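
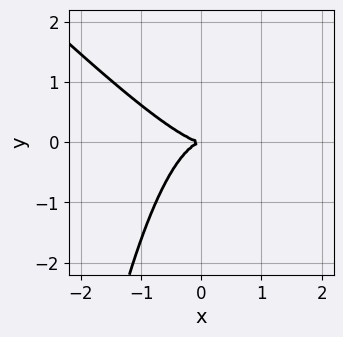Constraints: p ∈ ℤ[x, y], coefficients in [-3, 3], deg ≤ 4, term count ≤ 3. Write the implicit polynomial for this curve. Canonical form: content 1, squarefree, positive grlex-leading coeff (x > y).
1. The degree is 3 — the shape is more complex than any degree-2 curve.
2. Reading off the gridlines: it crosses the y-axis at the gridline y = 0; one x-axis crossing is at x = 0.
3. Solving for integer coefficients yields p as stated.

x^3 + x^2*y + y^2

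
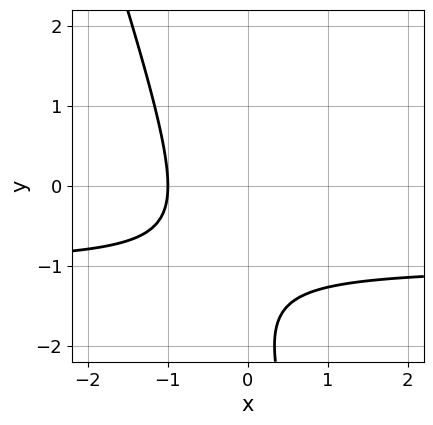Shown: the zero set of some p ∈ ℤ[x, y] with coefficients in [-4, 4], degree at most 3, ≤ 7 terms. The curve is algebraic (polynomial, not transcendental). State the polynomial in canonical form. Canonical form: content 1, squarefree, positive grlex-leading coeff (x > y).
3*x*y + y^2 + 3*x + 3*y + 3

First, degree: the shape is more complex than any degree-1 curve, so deg p = 2.
Next, from the axis intercepts and sections: the curve avoids every integer y-axis point in the box; one x-axis crossing is at x = -1.
Finally, fitting integer coefficients to these (and the overall shape) gives p.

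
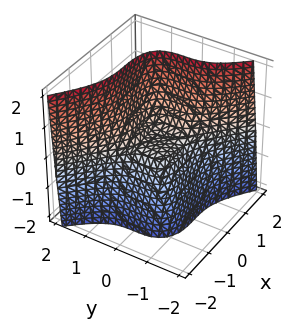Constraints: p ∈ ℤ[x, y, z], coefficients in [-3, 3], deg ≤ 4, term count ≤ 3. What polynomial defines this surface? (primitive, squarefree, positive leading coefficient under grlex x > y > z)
1. The degree is 3 — the shape is more complex than any degree-2 surface.
2. Checking where it meets the axes: one z-axis crossing is at z = 0; it meets the x-axis at x = 0 (among the integer gridlines); one y-axis crossing is at y = 0.
3. Together with the visible shape, these determine p as stated.

2*x^3 + 3*y^3 - 2*z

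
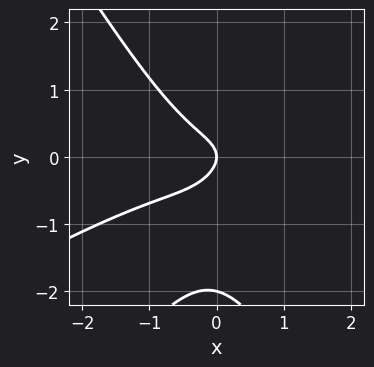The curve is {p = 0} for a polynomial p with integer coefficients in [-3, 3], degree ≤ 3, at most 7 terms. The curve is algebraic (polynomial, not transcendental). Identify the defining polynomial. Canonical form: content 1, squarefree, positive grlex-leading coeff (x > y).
(a) deg p = 3.
(b) From the visible intercepts: among the integer gridlines, it crosses the y-axis at y ∈ {-2, 0}; it crosses the x-axis at the gridline x = 0.
(c) Together with the visible shape, these determine p as stated.

x^3 - 2*x^2*y + y^3 + 2*y^2 + x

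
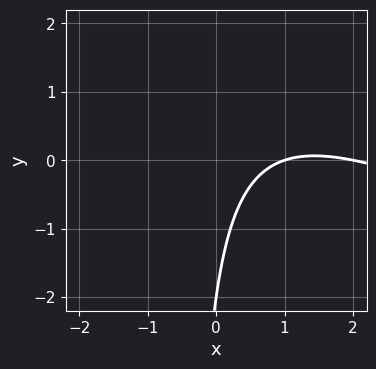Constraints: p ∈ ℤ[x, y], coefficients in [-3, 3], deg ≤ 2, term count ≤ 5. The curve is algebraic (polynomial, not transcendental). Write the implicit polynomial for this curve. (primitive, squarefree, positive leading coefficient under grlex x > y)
x^2 + 2*x*y - 3*x + y + 2

1. The degree is 2 — no degree-1 curve has this shape.
2. Observable constraints: it crosses the y-axis at the gridline y = -2; the x-axis gridline crossings are at x ∈ {1, 2}.
3. These observations pin down the coefficients.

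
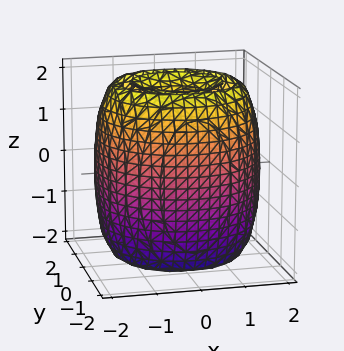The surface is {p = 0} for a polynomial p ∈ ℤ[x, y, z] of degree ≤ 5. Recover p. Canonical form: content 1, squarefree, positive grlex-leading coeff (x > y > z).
1. There are 2 components. Treating them together as one polynomial.
2. The degree is 4 — the shape is more complex than any degree-3 surface.
3. Symmetry: the surface is invariant under rotation about z: p = q(x² + y², z).
4. From the axis intercepts and sections: a circular section at z = -1 has radius between 1 and 2.
5. These observations pin down the coefficients.

x^4 + 2*x^2*y^2 + y^4 - 3*x^2 - 3*y^2 + z^2 - 2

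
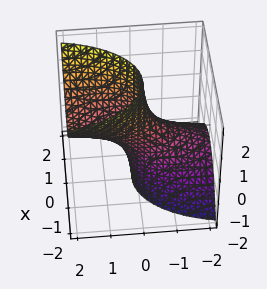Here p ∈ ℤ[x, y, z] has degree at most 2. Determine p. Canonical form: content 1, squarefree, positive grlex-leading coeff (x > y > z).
3*x^2 + y^2 - 3*y*z - 1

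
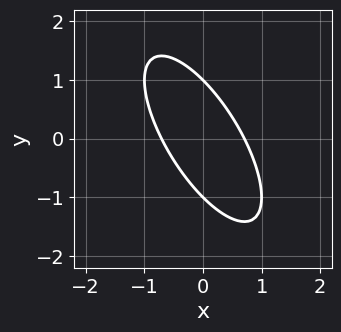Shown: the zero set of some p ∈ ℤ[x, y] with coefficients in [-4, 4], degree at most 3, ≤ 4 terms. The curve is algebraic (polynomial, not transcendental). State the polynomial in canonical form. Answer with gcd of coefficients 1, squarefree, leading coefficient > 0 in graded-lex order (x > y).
Degree: no degree-1 curve has this shape, so deg p = 2.
From the visible intercepts: among the integer gridlines, it crosses the y-axis at y ∈ {-1, 1}.
Putting this together gives p.

2*x^2 + 2*x*y + y^2 - 1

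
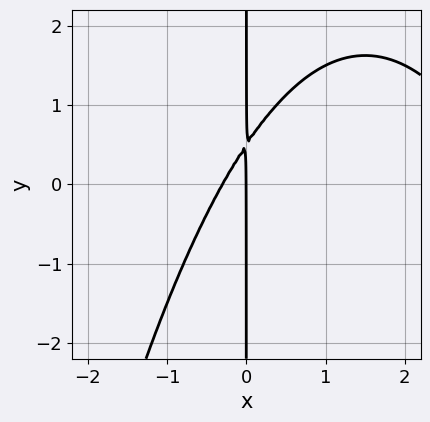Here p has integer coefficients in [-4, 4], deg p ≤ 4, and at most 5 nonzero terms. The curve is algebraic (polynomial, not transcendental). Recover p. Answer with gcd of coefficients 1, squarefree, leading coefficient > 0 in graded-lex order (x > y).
(a) deg p = 3. The shape is more complex than any degree-2 curve.
(b) Reading off the gridlines: every point of the y-axis in the box is on the curve; it meets the x-axis at x = 0 (among the integer gridlines).
(c) Solving for integer coefficients yields p as stated.

x^3 - 3*x^2 + 2*x*y - x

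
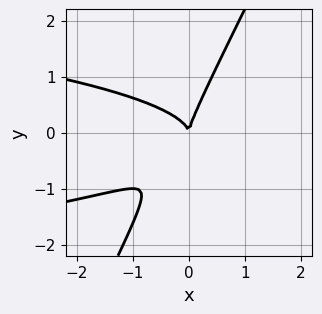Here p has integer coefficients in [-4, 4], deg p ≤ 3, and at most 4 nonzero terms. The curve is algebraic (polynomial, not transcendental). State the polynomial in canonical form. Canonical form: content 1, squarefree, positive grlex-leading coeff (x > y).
2*x*y^2 - y^3 + x^2

1. Degree: the shape is more complex than any degree-2 curve, so deg p = 3.
2. Observable constraints: it crosses the y-axis at the gridline y = 0; one x-axis crossing is at x = 0.
3. Solving for integer coefficients yields p as stated.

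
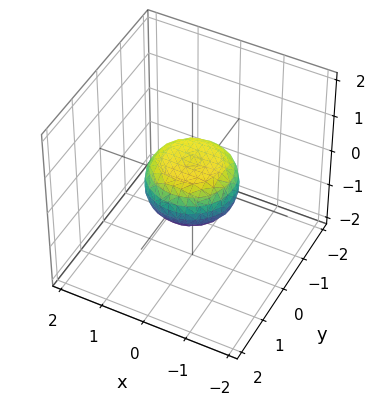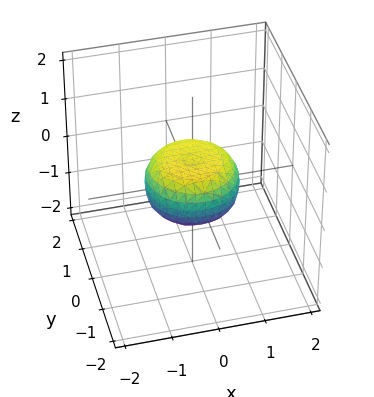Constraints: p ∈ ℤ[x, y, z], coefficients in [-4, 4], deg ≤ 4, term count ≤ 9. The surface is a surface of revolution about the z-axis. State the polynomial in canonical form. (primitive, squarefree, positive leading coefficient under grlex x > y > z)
2*x^4 + 4*x^2*y^2 + 2*y^4 - x^2 - y^2 + 3*z^2 - 1

(a) deg p = 4. A generic line meets the surface in up to 4 points.
(b) Symmetries: rotational symmetry about the z-axis ⇒ p depends on x, y only through x² + y².
(c) Observable constraints: the x-axis gridline crossings are at x ∈ {-1, 1}; a circular section at z = 0 has radius exactly 1.
(d) Putting this together gives p. Check: (0, -1, 0) on the y-axis lies on the surface, and p(0, -1, 0) = 0. ✓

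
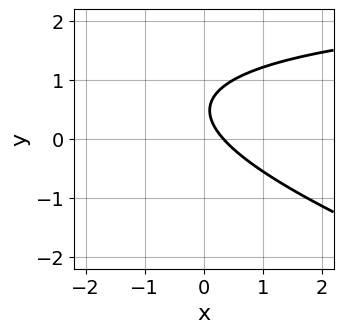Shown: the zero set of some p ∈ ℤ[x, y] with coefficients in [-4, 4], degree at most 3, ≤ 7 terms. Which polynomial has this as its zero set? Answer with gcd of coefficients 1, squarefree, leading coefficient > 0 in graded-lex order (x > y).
1. deg p = 2. No degree-1 curve has this shape.
2. Against the integer gridlines: it misses every integer gridline on the y-axis.
3. Together with the visible shape, these determine p as stated.

x*y + 3*y^2 - 3*x - 3*y + 1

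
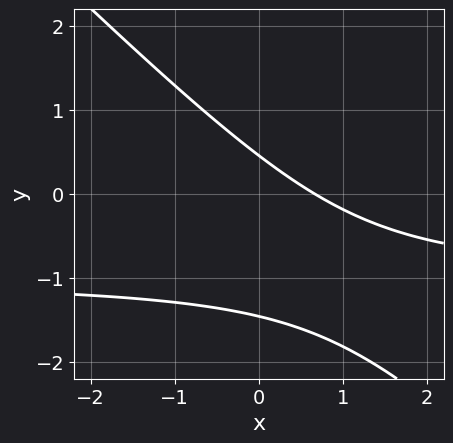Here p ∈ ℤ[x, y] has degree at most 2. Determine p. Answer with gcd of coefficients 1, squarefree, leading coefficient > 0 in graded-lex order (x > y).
3*x*y + 3*y^2 + 3*x + 3*y - 2

The degree is 2 — the shape is more complex than any degree-1 curve.
Solving for integer coefficients yields p as stated.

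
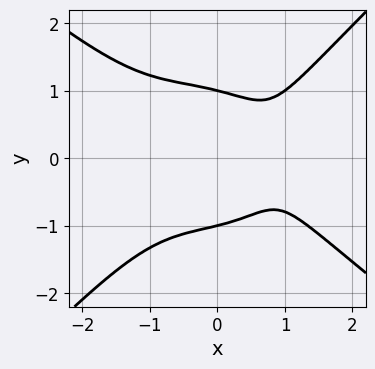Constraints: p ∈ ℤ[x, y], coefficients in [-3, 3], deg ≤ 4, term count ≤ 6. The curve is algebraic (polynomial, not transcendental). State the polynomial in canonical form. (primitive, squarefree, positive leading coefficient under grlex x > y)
2*x^4 + x^3*y - 3*y^4 - 3*x + 3

1. The degree is 4 — no degree-3 curve has this shape.
2. Checking where it meets the axes: the y-axis gridline crossings are at y ∈ {-1, 1}; no x-intercept at any integer in the box.
3. Solving for integer coefficients yields p as stated.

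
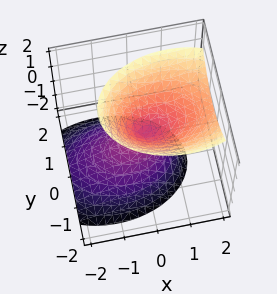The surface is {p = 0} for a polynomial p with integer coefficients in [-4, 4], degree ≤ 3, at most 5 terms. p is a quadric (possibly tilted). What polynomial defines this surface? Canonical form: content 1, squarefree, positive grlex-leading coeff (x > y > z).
x^2 - x*z + 2*y^2 - z^2

There are 2 components. Treating them together as one polynomial.
The degree is 2 — a generic line meets the surface in up to 2 points.
From the axis intercepts and sections: it crosses the x-axis at the gridline x = 0; it crosses the y-axis at the gridline y = 0.
Solving for integer coefficients yields p as stated.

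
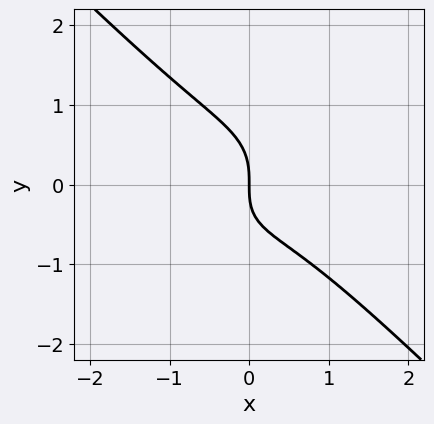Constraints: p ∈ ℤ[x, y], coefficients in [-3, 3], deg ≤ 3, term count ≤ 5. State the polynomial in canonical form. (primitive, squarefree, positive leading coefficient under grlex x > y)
3*x^3 + 3*y^3 + x*y + 3*x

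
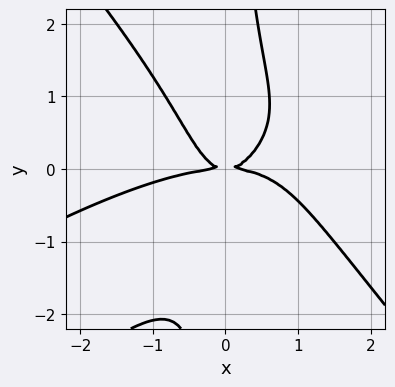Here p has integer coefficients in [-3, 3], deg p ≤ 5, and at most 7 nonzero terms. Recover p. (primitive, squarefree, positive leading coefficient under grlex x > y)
(a) Degree: a generic line meets the curve in up to 4 points, so deg p = 4.
(b) Against the integer gridlines: one x-axis crossing is at x = 0; one y-axis crossing is at y = 0.
(c) Matching integer coefficients to the picture gives p.

x^4 - 2*x^3*y + 2*x*y^3 + 3*x^2*y - 2*y^2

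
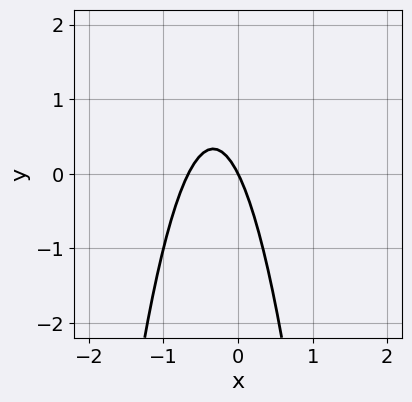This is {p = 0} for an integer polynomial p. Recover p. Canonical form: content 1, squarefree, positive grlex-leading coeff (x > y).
1. The degree is 2 — a generic line meets the curve in up to 2 points.
2. Checking where it meets the axes: it crosses the x-axis at the gridline x = 0; it crosses the y-axis at the gridline y = 0.
3. Together with the visible shape, these determine p as stated.

3*x^2 + 2*x + y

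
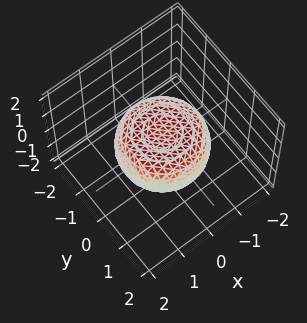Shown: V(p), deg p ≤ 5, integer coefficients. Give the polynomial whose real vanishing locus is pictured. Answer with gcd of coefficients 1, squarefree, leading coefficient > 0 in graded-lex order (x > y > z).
The degree is 4 — the shape is more complex than any degree-3 surface.
Symmetries: the surface is invariant under rotation about z: p = q(x² + y², z).
Checking where it meets the axes: a circular section at z = 0 has radius between 1 and 2.
These observations pin down the coefficients.

x^4 + 2*x^2*y^2 + y^4 - x^2 - y^2 + 2*z^2 - 1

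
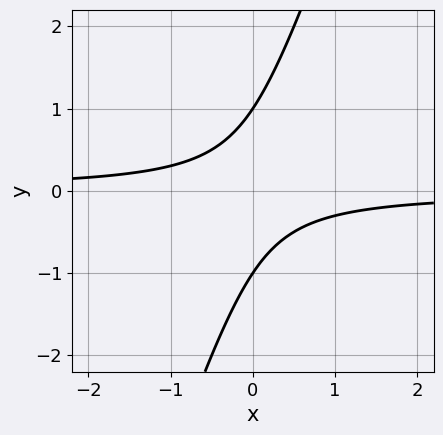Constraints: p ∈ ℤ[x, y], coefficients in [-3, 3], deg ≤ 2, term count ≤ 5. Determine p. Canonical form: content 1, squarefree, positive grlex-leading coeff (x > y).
First, the degree is 2 — a generic line meets the curve in up to 2 points.
Then, from the visible intercepts: among the integer gridlines, it crosses the y-axis at y ∈ {-1, 1}; the curve avoids every integer x-axis point in the box.
Finally, the integer polynomial consistent with all of this is the stated p.

3*x*y - y^2 + 1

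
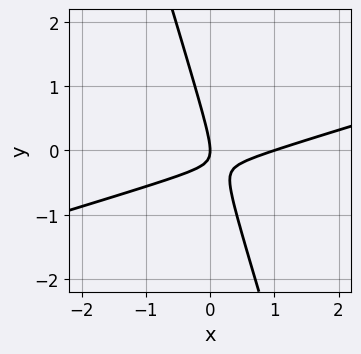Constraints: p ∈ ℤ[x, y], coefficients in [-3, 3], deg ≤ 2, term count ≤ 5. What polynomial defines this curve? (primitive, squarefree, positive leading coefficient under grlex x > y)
Degree: a generic line meets the curve in up to 2 points, so deg p = 2.
Observable constraints: it crosses the y-axis at the gridline y = 0; among the integer gridlines, it crosses the x-axis at x ∈ {0, 1}.
Solving for integer coefficients yields p as stated.

x^2 - 3*x*y - y^2 - x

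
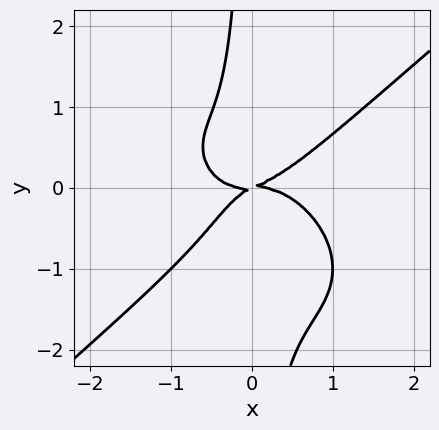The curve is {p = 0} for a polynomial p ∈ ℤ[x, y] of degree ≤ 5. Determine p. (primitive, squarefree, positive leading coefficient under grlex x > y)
2*x^4 - 3*x*y^3 - 2*x*y^2 + x*y - 2*y^2

The degree is 4 — the shape is more complex than any degree-3 curve.
From the axis intercepts and sections: it meets the x-axis at x = 0 (among the integer gridlines); it crosses the y-axis at the gridline y = 0.
Fitting integer coefficients to these (and the overall shape) gives p.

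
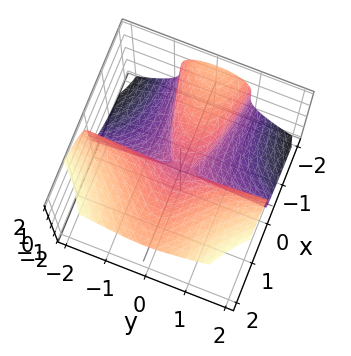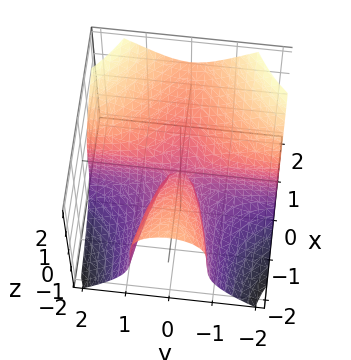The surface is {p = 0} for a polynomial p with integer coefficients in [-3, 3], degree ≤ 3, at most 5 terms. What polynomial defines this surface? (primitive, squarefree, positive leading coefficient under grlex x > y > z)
3*x*y^2 - 2*z^3 + x^2

deg p = 3. No degree-2 surface has this shape.
Observable constraints: one z-axis crossing is at z = 0; one x-axis crossing is at x = 0; every point of the y-axis in the box is on the surface.
The integer polynomial consistent with all of this is the stated p.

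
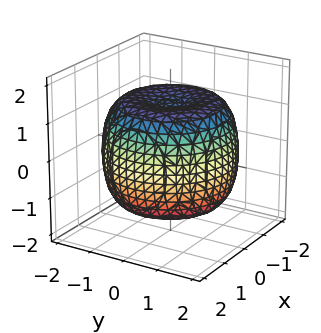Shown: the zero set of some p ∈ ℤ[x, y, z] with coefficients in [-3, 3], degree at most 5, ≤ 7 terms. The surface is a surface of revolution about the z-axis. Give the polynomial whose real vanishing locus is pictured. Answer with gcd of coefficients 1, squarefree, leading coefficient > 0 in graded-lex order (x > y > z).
(a) deg p = 4. No degree-3 surface has this shape.
(b) Symmetries: rotational symmetry about the z-axis ⇒ p depends on x, y only through x² + y².
(c) From the visible intercepts: a circular section at z = -1 has radius between 1 and 2.
(d) Putting this together gives p.

x^4 + 2*x^2*y^2 + y^4 - 2*x^2 - 2*y^2 + 2*z^2 - 3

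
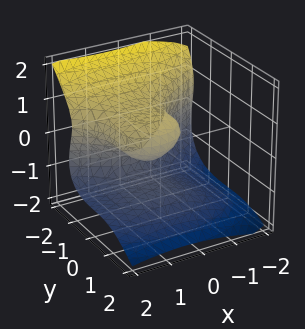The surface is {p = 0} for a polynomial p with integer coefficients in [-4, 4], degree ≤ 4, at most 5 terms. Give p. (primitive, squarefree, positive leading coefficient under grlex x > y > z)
2*y^3 + 3*z^3 + 2*x^2 - 2*x - 3*z

First, degree: a generic line meets the surface in up to 3 points, so deg p = 3.
Then, from the visible intercepts: one y-axis crossing is at y = 0; among the integer gridlines, it crosses the x-axis at x ∈ {0, 1}; among the integer gridlines, it crosses the z-axis at z ∈ {-1, 0, 1}.
Finally, these observations pin down the coefficients.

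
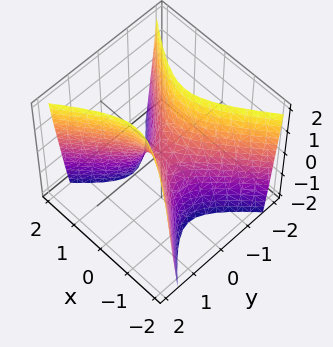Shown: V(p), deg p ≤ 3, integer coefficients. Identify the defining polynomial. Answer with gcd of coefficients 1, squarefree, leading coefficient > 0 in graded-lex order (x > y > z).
2*x^2 - 3*y^2 + z

deg p = 2.
Symmetries: it's symmetric under x → −x, forcing even powers of x; the y ↦ −y reflection is a symmetry, so y appears only in even powers.
Checking where it meets the axes: it crosses the y-axis at the gridline y = 0; one x-axis crossing is at x = 0; one z-axis crossing is at z = 0.
Fitting integer coefficients to these (and the overall shape) gives p.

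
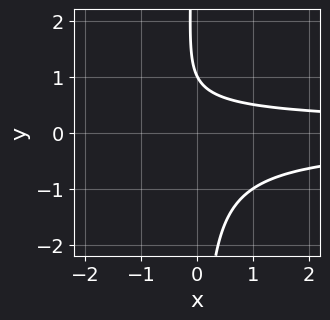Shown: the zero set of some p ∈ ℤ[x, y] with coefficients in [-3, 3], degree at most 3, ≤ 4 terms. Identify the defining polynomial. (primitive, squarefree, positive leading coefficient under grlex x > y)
2*x*y^2 + y - 1

1. deg p = 3.
2. Against the integer gridlines: it misses every integer gridline on the x-axis; it meets the y-axis at y = 1 (among the integer gridlines).
3. Matching integer coefficients to the picture gives p.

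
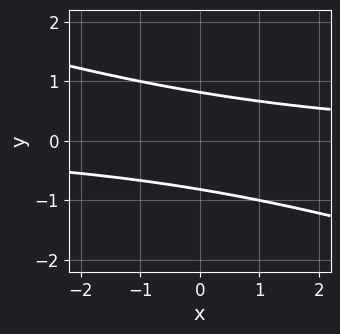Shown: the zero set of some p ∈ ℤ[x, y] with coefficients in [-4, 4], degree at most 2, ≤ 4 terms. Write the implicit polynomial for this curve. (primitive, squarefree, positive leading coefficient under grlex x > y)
(a) deg p = 2. A generic line meets the curve in up to 2 points.
(b) Against the integer gridlines: the curve avoids every integer x-axis point in the box.
(c) Putting this together gives p.

x*y + 3*y^2 - 2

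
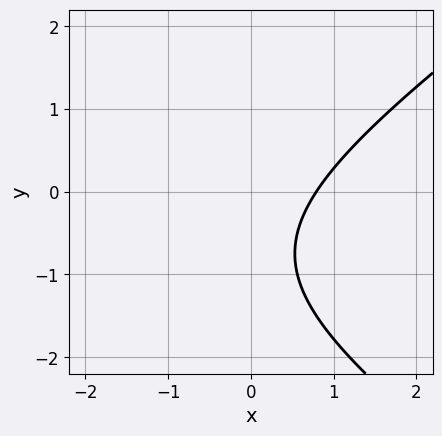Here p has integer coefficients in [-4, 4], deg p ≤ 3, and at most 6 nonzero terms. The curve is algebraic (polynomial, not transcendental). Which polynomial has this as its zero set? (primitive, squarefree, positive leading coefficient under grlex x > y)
x^2 - 2*y^2 + 3*x - 3*y - 3

1. Degree: a generic line meets the curve in up to 2 points, so deg p = 2.
2. Checking where it meets the axes: the curve avoids every integer y-axis point in the box.
3. The integer polynomial consistent with all of this is the stated p.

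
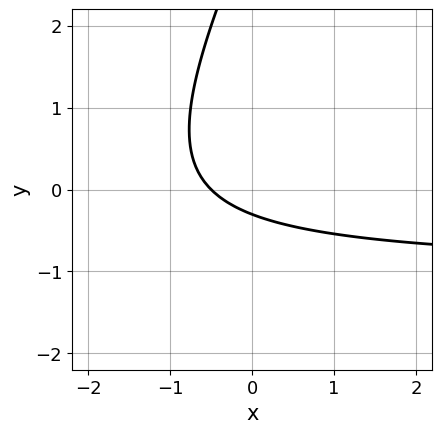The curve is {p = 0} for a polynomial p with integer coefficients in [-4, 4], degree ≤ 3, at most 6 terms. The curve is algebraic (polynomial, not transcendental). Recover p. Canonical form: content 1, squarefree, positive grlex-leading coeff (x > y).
First, degree: a generic line meets the curve in up to 2 points, so deg p = 2.
Finally, the integer polynomial consistent with all of this is the stated p.

2*x*y - y^2 + 2*x + 3*y + 1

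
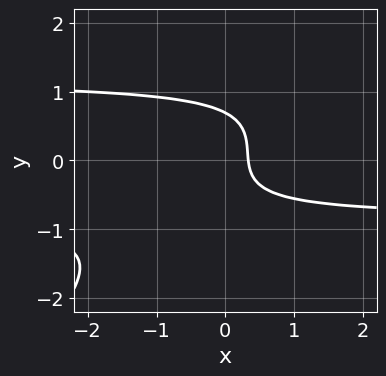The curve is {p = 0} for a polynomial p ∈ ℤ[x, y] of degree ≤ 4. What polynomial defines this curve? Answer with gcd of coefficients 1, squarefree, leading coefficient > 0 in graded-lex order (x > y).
1. The degree is 3 — no degree-2 curve has this shape.
2. The integer polynomial consistent with all of this is the stated p.

3*x*y^2 - 3*y^3 - x*y - 3*x + 1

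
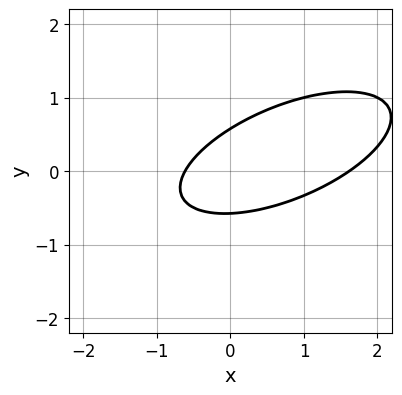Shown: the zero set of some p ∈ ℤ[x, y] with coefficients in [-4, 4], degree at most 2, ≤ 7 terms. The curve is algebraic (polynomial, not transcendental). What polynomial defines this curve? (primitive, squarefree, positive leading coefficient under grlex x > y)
x^2 - 2*x*y + 3*y^2 - x - 1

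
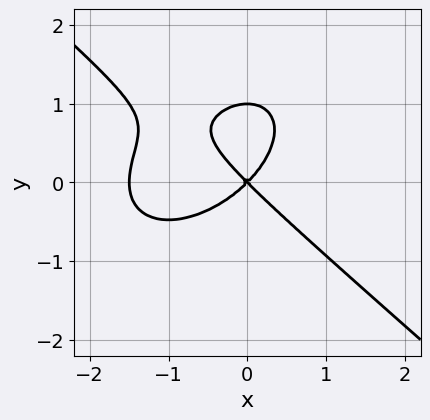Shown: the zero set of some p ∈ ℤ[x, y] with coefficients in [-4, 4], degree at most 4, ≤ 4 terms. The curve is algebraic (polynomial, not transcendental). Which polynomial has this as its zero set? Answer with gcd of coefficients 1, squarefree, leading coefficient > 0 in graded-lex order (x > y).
(a) deg p = 3. No degree-2 curve has this shape.
(b) Reading off the gridlines: it crosses the x-axis at the gridline x = 0; the y-axis gridline crossings are at y ∈ {0, 1}.
(c) Together with the visible shape, these determine p as stated.

2*x^3 + 3*y^3 + 3*x^2 - 3*y^2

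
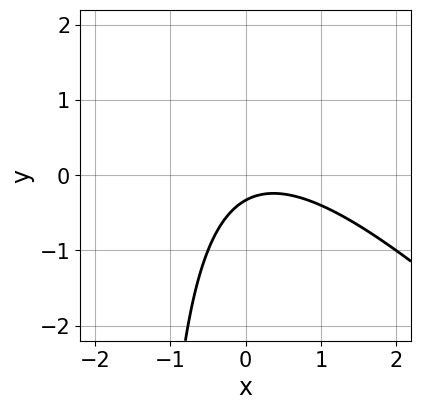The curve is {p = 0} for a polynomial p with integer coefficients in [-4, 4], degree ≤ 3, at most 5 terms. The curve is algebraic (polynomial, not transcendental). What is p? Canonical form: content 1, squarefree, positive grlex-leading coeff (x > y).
1. The degree is 2 — the shape is more complex than any degree-1 curve.
2. Observable constraints: the curve avoids every integer x-axis point in the box.
3. Matching integer coefficients to the picture gives p.

2*x^2 + 2*x*y - x + 3*y + 1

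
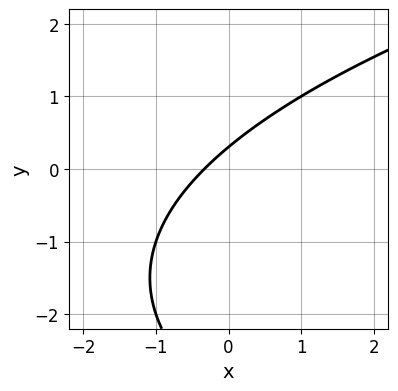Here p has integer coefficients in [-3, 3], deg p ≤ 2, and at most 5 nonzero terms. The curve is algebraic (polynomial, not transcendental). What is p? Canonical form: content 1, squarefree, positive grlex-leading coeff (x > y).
y^2 - 3*x + 3*y - 1

(a) deg p = 2. The shape is more complex than any degree-1 curve.
(b) Solving for integer coefficients yields p as stated.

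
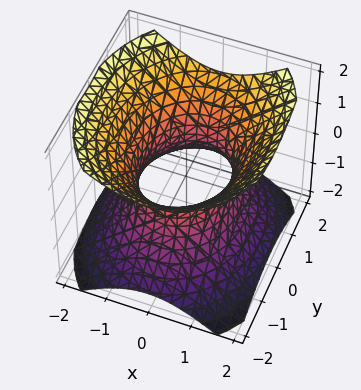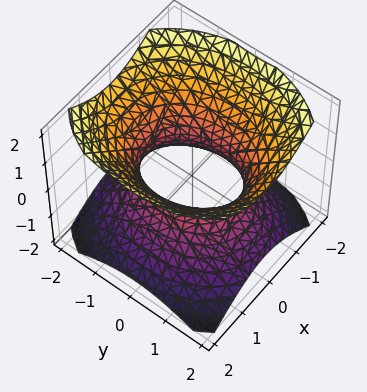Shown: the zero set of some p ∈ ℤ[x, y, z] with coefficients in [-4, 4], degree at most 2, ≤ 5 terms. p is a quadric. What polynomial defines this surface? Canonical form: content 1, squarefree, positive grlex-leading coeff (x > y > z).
First, degree: an hourglass — one-sheet hyperboloid; a quadric, so deg p = 2.
Next, symmetries: it's symmetric under z → −z, forcing even powers of z; mirror symmetry x ↦ −x ⇒ only even powers of x; mirror symmetry y ↦ −y ⇒ only even powers of y.
Then, reading off the gridlines: the surface avoids every integer z-axis point in the box; the x-axis gridline crossings are at x ∈ {-1, 1}.
Finally, assembling these constraints gives the stated polynomial.

3*x^2 + 2*y^2 - 3*z^2 - 3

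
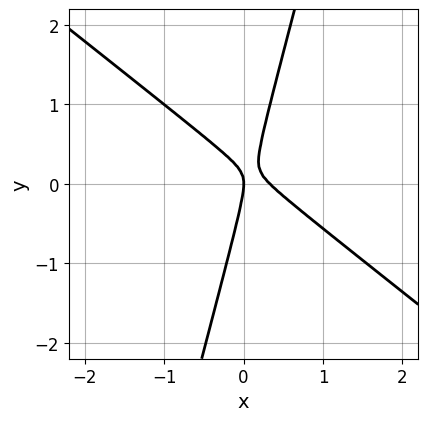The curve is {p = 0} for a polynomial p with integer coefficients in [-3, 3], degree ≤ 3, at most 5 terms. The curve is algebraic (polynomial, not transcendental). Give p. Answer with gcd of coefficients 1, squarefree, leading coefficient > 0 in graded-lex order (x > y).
3*x^2 + 3*x*y - y^2 - x

Degree: a generic line meets the curve in up to 2 points, so deg p = 2.
Against the integer gridlines: it meets the y-axis at y = 0 (among the integer gridlines); it crosses the x-axis at the gridline x = 0.
Solving for integer coefficients yields p as stated.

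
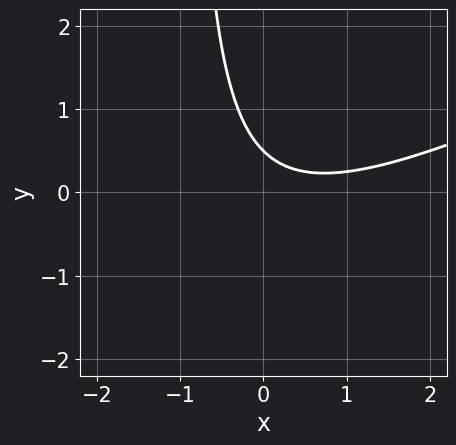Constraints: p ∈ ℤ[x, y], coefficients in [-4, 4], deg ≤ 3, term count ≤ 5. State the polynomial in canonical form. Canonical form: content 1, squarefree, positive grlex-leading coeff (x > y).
x^2 - 2*x*y - x - 2*y + 1

(a) The degree is 2 — the shape is more complex than any degree-1 curve.
(b) Checking where it meets the axes: the curve avoids every integer x-axis point in the box.
(c) Fitting integer coefficients to these (and the overall shape) gives p.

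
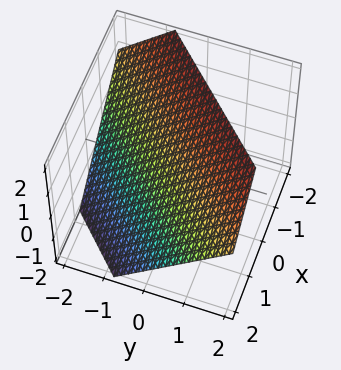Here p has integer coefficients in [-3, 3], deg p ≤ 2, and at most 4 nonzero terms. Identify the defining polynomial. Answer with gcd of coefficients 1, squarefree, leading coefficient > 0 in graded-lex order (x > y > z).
3*x - 3*y + 3*z - 2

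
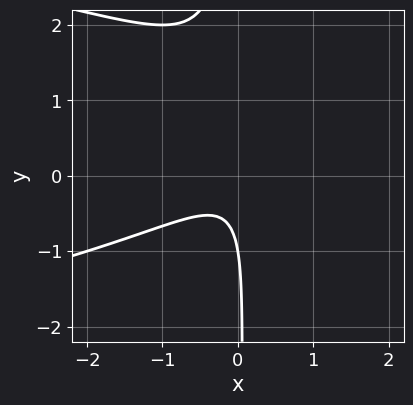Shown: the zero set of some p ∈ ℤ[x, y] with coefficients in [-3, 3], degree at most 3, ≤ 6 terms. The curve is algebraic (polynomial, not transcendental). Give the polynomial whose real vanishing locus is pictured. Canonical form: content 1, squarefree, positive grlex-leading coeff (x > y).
First, deg p = 3.
Then, observable constraints: it meets the y-axis at y = -1 (among the integer gridlines); the curve avoids every integer x-axis point in the box.
Finally, the integer polynomial consistent with all of this is the stated p.

3*x*y^2 + 3*x^2 - 3*x*y + y + 1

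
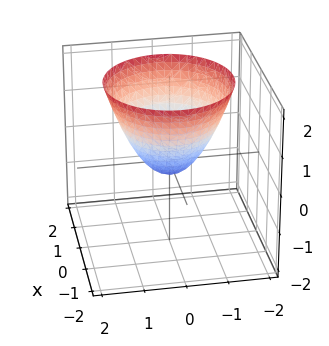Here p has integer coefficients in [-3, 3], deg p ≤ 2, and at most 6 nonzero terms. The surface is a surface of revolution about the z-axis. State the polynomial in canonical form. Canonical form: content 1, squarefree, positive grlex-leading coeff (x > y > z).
3*x^2 + 3*y^2 - 3*z - 1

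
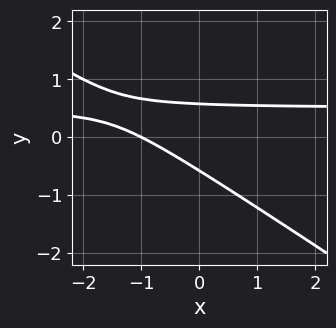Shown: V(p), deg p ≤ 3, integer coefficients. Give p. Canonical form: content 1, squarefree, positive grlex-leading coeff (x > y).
2*x*y + 3*y^2 - x - 1

Degree: the shape is more complex than any degree-1 curve, so deg p = 2.
Against the integer gridlines: one x-axis crossing is at x = -1.
Fitting integer coefficients to these (and the overall shape) gives p.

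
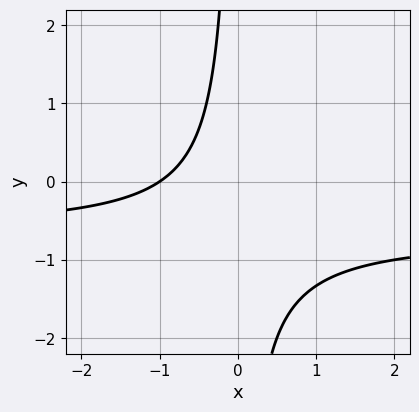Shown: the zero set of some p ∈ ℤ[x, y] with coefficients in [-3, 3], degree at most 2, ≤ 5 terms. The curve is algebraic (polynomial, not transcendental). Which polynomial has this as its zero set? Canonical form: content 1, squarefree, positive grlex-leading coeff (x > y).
3*x*y + 2*x + 2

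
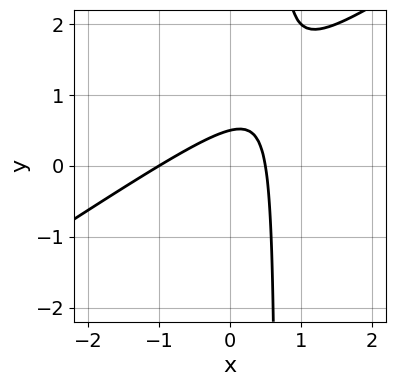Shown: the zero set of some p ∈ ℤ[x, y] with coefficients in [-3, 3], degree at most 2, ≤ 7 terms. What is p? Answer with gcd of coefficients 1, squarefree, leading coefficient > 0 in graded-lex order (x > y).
2*x^2 - 3*x*y + x + 2*y - 1

First, deg p = 2. A generic line meets the curve in up to 2 points.
Next, from the axis intercepts and sections: it meets the x-axis at x = -1 (among the integer gridlines).
Finally, fitting integer coefficients to these (and the overall shape) gives p.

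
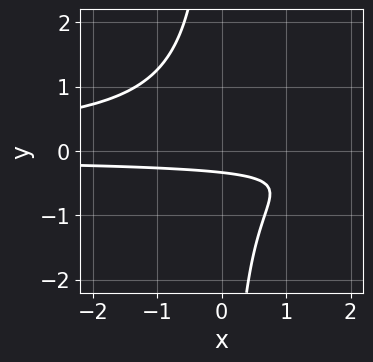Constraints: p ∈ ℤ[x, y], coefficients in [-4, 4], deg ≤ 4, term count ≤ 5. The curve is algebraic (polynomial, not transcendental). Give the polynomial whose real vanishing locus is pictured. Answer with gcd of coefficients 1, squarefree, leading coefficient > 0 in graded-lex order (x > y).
The degree is 3 — a generic line meets the curve in up to 3 points.
Against the integer gridlines: it misses every integer gridline on the x-axis.
These observations pin down the coefficients.

3*x*y^2 + 3*y + 1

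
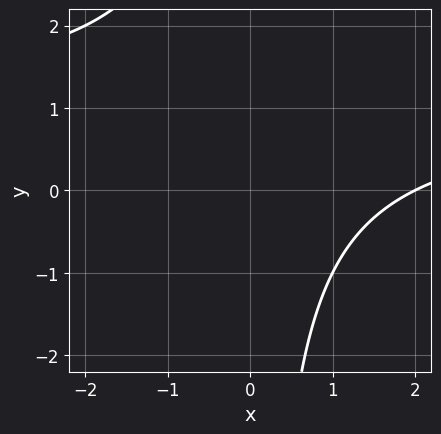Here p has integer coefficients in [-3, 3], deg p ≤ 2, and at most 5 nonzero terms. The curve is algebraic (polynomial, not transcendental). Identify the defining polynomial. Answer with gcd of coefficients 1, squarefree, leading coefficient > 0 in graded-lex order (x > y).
1. The degree is 2 — a generic line meets the curve in up to 2 points.
2. Reading off the gridlines: it meets the x-axis at x = 2 (among the integer gridlines); the curve avoids every integer y-axis point in the box.
3. Solving for integer coefficients yields p as stated.

x*y - x + 2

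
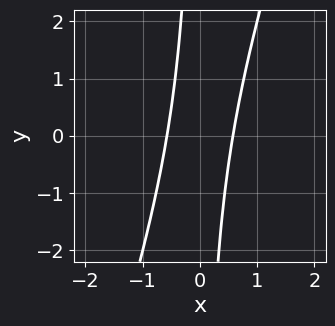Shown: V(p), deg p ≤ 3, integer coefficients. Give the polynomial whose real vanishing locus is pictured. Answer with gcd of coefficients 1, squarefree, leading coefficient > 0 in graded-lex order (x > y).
3*x^2 - x*y - 1

(a) The degree is 2 — no degree-1 curve has this shape.
(b) Checking where it meets the axes: it misses every integer gridline on the y-axis.
(c) The integer polynomial consistent with all of this is the stated p.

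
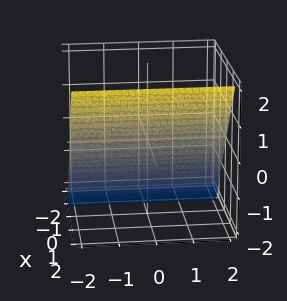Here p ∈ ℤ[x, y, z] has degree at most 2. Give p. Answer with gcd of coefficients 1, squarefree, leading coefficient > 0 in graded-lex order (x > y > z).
3*x - 2*z - 2

1. Degree: every cross-section is a straight line — this is a plane, so deg p = 1.
2. From the axis intercepts and sections: it crosses the z-axis at the gridline z = -1; the surface avoids every integer y-axis point in the box.
3. Solving for integer coefficients yields p as stated.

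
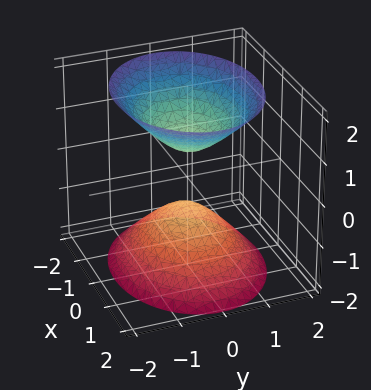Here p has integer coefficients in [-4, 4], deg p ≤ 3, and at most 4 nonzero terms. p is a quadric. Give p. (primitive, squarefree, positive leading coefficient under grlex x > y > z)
First, there are 2 components. Treating them together as one polynomial.
Next, the degree is 2 — two separate bowl-shaped sheets opening away from each other; a quadric.
Next, symmetries: mirror symmetry y ↦ −y ⇒ only even powers of y; the z ↦ −z reflection is a symmetry, so z appears only in even powers; the x ↦ −x reflection is a symmetry, so x appears only in even powers.
Then, from the axis intercepts and sections: it misses every integer gridline on the y-axis; it misses every integer gridline on the x-axis.
Finally, together with the visible shape, these determine p as stated.

2*x^2 + 3*y^2 - 2*z^2 + 1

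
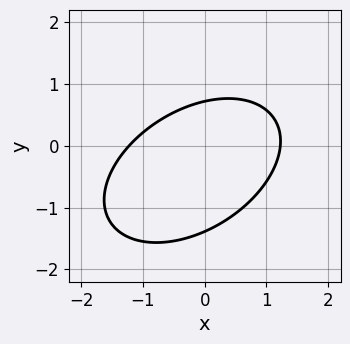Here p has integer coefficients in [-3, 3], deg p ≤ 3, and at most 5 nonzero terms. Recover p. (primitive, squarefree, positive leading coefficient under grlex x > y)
First, degree: the shape is more complex than any degree-1 curve, so deg p = 2.
Finally, matching integer coefficients to the picture gives p.

2*x^2 - 2*x*y + 3*y^2 + 2*y - 3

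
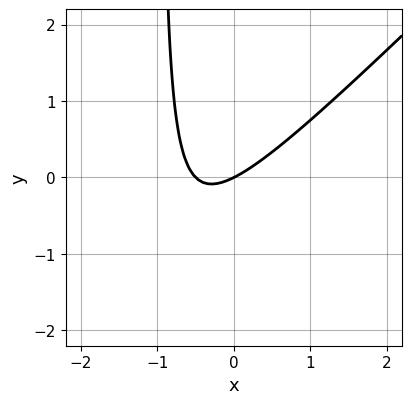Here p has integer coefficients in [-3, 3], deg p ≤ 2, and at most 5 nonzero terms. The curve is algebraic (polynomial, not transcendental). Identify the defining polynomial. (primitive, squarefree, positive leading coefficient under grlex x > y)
1. The degree is 2 — the shape is more complex than any degree-1 curve.
2. Checking where it meets the axes: it meets the x-axis at x = 0 (among the integer gridlines); it meets the y-axis at y = 0 (among the integer gridlines).
3. The integer polynomial consistent with all of this is the stated p.

2*x^2 - 2*x*y + x - 2*y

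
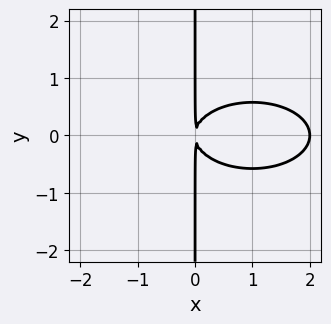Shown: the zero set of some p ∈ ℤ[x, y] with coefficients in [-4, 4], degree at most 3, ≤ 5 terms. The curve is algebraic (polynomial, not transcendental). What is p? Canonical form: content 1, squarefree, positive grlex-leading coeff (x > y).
(a) deg p = 3.
(b) Symmetries: mirror symmetry y ↦ −y ⇒ only even powers of y.
(c) Reading off the gridlines: it meets the x-axis at x = 2 (among the integer gridlines); the visible y-axis segment lies entirely on the curve.
(d) Matching integer coefficients to the picture gives p.

x^3 + 3*x*y^2 - 2*x^2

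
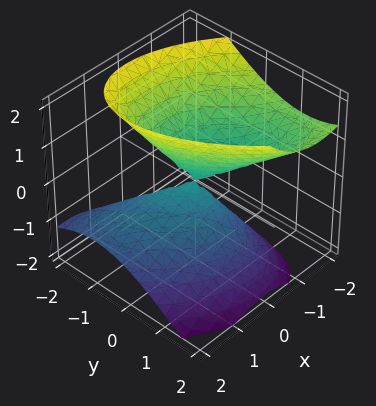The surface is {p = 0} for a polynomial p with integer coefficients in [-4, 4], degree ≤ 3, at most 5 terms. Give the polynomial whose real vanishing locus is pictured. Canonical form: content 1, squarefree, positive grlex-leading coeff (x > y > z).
x^2 + x*y + x*z + y^2 - z^2

There are 2 components. Treating them together as one polynomial.
The degree is 2 — the shape is more complex than any degree-1 surface.
Against the integer gridlines: it meets the z-axis at z = 0 (among the integer gridlines); it meets the x-axis at x = 0 (among the integer gridlines).
Assembling these constraints gives the stated polynomial.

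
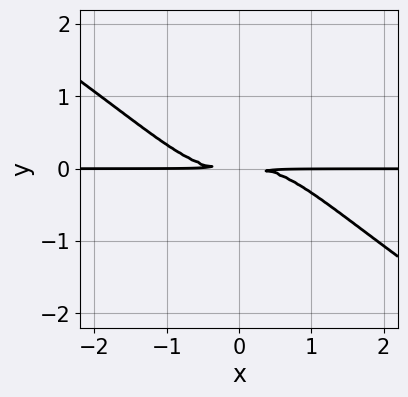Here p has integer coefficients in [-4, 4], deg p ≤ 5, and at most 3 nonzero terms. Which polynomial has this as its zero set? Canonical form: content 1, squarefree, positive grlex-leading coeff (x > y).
2*x^3*y + 3*x^2*y^2 + 3*y^2

1. deg p = 4. No degree-3 curve has this shape.
2. From the visible intercepts: every point of the x-axis in the box is on the curve.
3. Solving for integer coefficients yields p as stated.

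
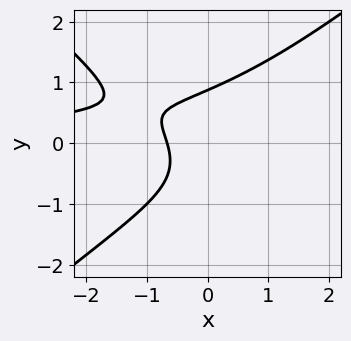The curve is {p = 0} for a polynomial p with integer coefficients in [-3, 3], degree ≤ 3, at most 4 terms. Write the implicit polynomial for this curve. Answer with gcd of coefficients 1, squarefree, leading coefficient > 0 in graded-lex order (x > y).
1. Degree: a generic line meets the curve in up to 3 points, so deg p = 3.
2. Solving for integer coefficients yields p as stated.

2*x^2*y - 3*y^3 + 3*x + 2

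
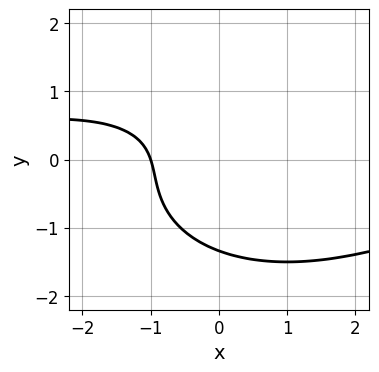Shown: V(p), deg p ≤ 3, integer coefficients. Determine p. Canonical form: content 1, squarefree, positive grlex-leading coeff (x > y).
First, deg p = 3.
Then, from the visible intercepts: it crosses the x-axis at the gridline x = -1.
Finally, putting this together gives p.

x^2*y + 2*y^3 + y^2 + 3*x + 3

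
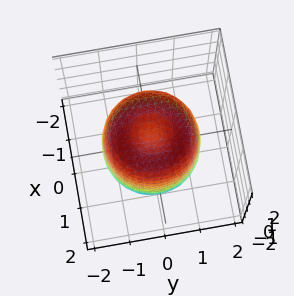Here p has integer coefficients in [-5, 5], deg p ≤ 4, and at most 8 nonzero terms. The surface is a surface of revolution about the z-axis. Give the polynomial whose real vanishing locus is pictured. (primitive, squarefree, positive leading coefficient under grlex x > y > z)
2*x^4 + 4*x^2*y^2 + 2*y^4 - 3*x^2 - 3*y^2 + z^2 - 1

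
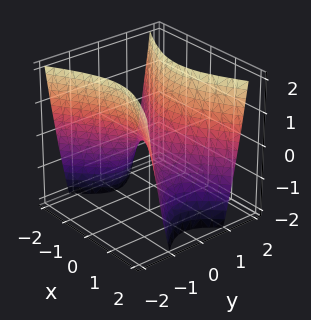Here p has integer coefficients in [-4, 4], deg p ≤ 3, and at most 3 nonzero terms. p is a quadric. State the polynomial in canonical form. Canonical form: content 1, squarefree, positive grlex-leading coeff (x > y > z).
x^2 - 2*y^2 + z

1. deg p = 2. A hyperbolic paraboloid; a quadric.
2. Symmetries: the x ↦ −x reflection is a symmetry, so x appears only in even powers; mirror symmetry y ↦ −y ⇒ only even powers of y.
3. Against the integer gridlines: it crosses the y-axis at the gridline y = 0; one x-axis crossing is at x = 0; it crosses the z-axis at the gridline z = 0.
4. These observations pin down the coefficients.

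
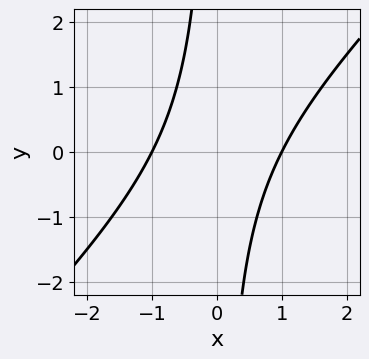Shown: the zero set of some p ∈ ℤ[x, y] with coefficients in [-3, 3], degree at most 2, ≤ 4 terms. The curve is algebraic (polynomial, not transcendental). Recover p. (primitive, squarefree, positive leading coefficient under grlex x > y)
x^2 - x*y - 1

Degree: a generic line meets the curve in up to 2 points, so deg p = 2.
Observable constraints: it misses every integer gridline on the y-axis; among the integer gridlines, it crosses the x-axis at x ∈ {-1, 1}.
Putting this together gives p.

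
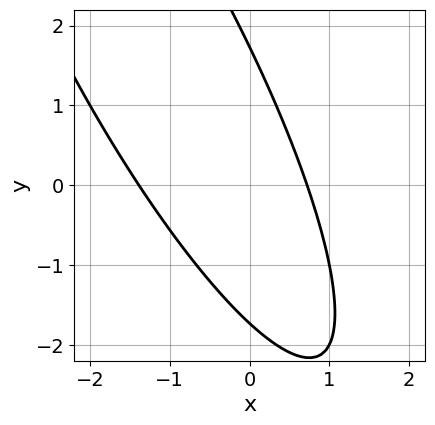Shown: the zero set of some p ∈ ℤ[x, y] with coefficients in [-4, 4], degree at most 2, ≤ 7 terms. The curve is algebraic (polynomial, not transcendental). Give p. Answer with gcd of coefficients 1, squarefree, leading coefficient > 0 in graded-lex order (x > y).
3*x^2 + 3*x*y + y^2 + 2*x - 3

1. Degree: the shape is more complex than any degree-1 curve, so deg p = 2.
2. The integer polynomial consistent with all of this is the stated p.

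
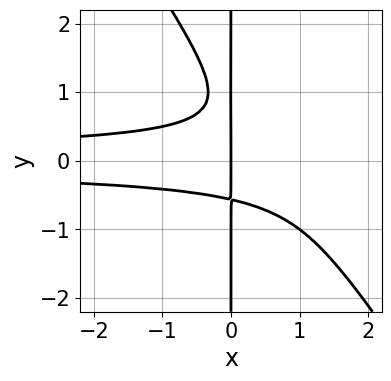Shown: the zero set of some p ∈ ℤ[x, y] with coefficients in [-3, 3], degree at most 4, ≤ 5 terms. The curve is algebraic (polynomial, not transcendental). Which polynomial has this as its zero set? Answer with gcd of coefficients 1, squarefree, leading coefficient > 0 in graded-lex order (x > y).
3*x^2*y^2 + 2*x*y^3 - 2*x*y^2 + x

First, degree: the shape is more complex than any degree-3 curve, so deg p = 4.
Then, checking where it meets the axes: every point of the y-axis in the box is on the curve; it crosses the x-axis at the gridline x = 0.
Finally, these observations pin down the coefficients.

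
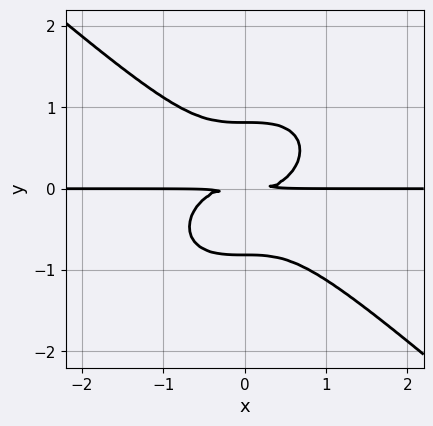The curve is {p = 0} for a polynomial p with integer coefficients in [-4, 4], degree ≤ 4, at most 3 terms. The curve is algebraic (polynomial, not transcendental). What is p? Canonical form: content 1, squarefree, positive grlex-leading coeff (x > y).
2*x^3*y + 3*y^4 - 2*y^2

The degree is 4 — the shape is more complex than any degree-3 curve.
Reading off the gridlines: the visible x-axis segment lies entirely on the curve.
Matching integer coefficients to the picture gives p.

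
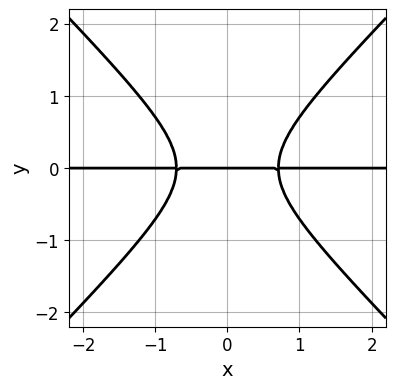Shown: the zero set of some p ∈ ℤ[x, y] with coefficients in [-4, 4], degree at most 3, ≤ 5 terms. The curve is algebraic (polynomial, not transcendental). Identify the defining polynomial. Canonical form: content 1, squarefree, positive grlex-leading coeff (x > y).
2*x^2*y - 2*y^3 - y

First, degree: the shape is more complex than any degree-2 curve, so deg p = 3.
Next, symmetries: mirror symmetry x ↦ −x ⇒ only even powers of x.
Then, from the axis intercepts and sections: it crosses the y-axis at the gridline y = 0; the visible x-axis segment lies entirely on the curve.
Finally, putting this together gives p.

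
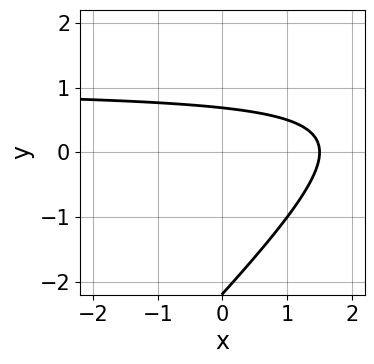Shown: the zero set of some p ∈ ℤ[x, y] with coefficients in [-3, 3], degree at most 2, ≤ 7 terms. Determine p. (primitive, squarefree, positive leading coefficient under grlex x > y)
(a) deg p = 2. No degree-1 curve has this shape.
(b) The integer polynomial consistent with all of this is the stated p.

2*x*y - 2*y^2 - 2*x - 3*y + 3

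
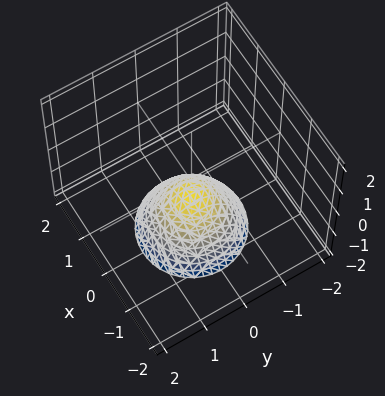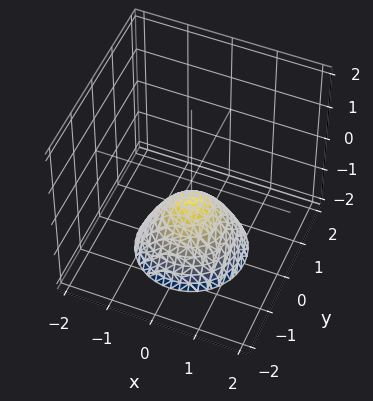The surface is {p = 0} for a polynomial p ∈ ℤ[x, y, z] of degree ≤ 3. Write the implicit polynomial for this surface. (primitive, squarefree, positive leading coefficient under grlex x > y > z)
3*x^2 + 3*y^2 + 3*z + 2

(a) deg p = 2. The shape is more complex than any degree-1 surface.
(b) Symmetry: the z-axis is an axis of rotation, so x and y enter only as x² + y².
(c) Against the integer gridlines: the surface avoids every integer x-axis point in the box; the surface avoids every integer y-axis point in the box; a circular section at z = -1 has radius between 0 and 1.
(d) Fitting integer coefficients to these (and the overall shape) gives p.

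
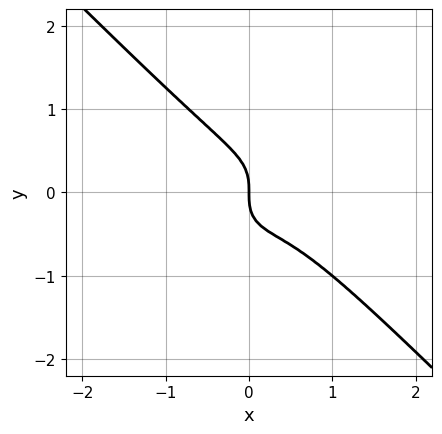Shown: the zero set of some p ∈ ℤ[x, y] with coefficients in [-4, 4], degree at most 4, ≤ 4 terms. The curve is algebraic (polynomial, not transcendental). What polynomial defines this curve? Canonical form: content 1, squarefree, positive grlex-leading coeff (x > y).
2*x^3 + 2*y^3 - x^2 + x

1. deg p = 3. No degree-2 curve has this shape.
2. Reading off the gridlines: one x-axis crossing is at x = 0; one y-axis crossing is at y = 0.
3. Together with the visible shape, these determine p as stated.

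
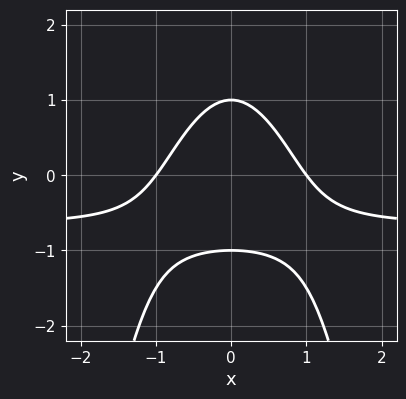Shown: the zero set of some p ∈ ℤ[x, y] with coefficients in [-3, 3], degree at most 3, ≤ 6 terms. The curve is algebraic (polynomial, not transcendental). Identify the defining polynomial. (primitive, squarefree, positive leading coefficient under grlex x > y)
3*x^2*y + 2*x^2 + 2*y^2 - 2

Degree: the shape is more complex than any degree-2 curve, so deg p = 3.
Symmetries: it's symmetric under x → −x, forcing even powers of x.
Observable constraints: the y-axis gridline crossings are at y ∈ {-1, 1}; among the integer gridlines, it crosses the x-axis at x ∈ {-1, 1}.
Solving for integer coefficients yields p as stated.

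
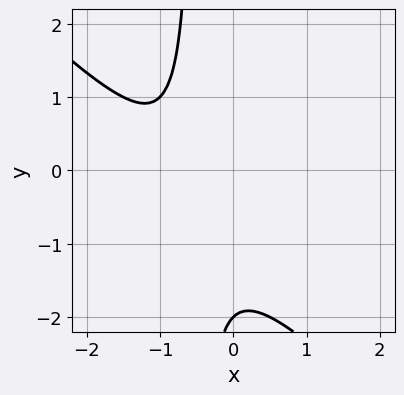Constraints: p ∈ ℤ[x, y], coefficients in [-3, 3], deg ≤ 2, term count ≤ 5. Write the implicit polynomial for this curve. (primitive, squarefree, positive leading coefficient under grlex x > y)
(a) The degree is 2 — the shape is more complex than any degree-1 curve.
(b) From the visible intercepts: it meets the y-axis at y = -2 (among the integer gridlines); it misses every integer gridline on the x-axis.
(c) These observations pin down the coefficients.

2*x^2 + 2*x*y + 3*x + y + 2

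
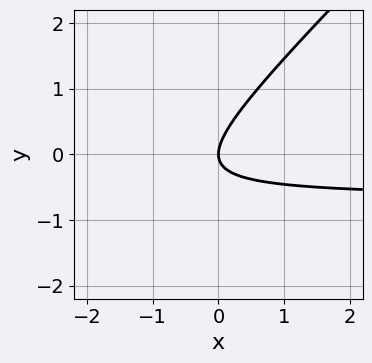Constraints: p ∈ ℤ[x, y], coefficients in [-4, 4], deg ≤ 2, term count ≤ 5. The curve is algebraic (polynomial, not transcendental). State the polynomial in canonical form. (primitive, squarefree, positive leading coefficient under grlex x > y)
3*x*y - 3*y^2 + 2*x

Degree: a generic line meets the curve in up to 2 points, so deg p = 2.
Reading off the gridlines: it crosses the x-axis at the gridline x = 0; it meets the y-axis at y = 0 (among the integer gridlines).
Putting this together gives p.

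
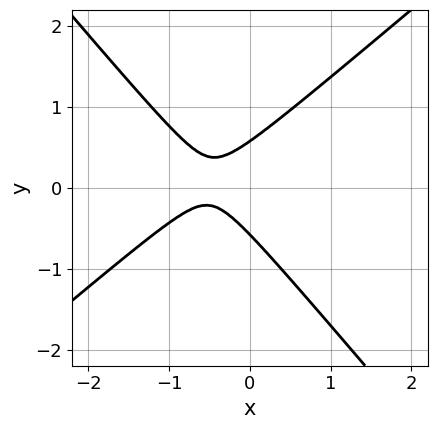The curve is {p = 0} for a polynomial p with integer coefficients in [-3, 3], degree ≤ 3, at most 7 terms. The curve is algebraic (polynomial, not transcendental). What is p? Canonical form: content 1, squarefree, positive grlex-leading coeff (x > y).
1. deg p = 2. The shape is more complex than any degree-1 curve.
2. Checking where it meets the axes: the curve avoids every integer x-axis point in the box.
3. Together with the visible shape, these determine p as stated.

3*x^2 - x*y - 3*y^2 + 3*x + 1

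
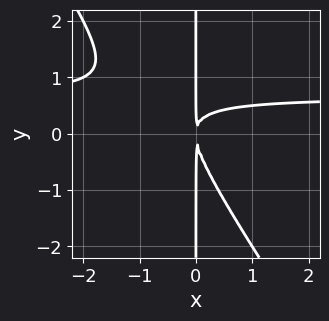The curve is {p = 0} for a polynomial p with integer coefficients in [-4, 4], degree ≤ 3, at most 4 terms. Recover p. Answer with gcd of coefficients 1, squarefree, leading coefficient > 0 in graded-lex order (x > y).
3*x^2*y + 2*x*y^2 - 2*x^2

First, the degree is 3 — the shape is more complex than any degree-2 curve.
Next, observable constraints: every point of the y-axis in the box is on the curve.
Finally, together with the visible shape, these determine p as stated.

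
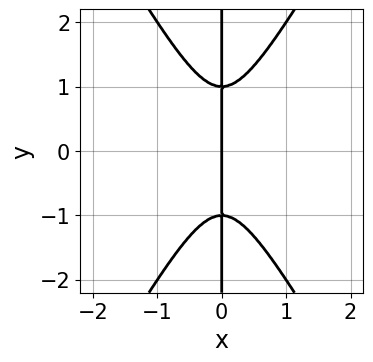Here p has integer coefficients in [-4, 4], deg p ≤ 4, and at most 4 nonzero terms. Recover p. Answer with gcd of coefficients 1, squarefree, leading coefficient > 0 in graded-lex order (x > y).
3*x^3 - x*y^2 + x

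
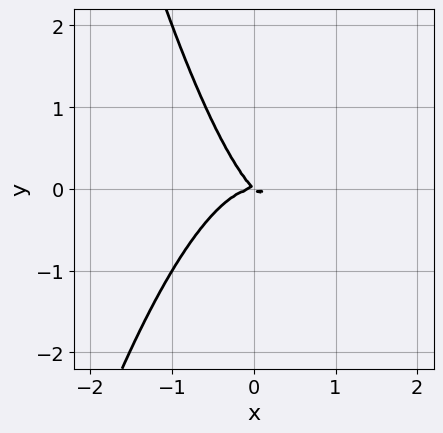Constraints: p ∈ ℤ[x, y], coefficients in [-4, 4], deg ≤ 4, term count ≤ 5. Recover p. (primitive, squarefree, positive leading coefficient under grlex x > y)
The degree is 3 — no degree-2 curve has this shape.
From the visible intercepts: it meets the x-axis at x = 0 (among the integer gridlines); it meets the y-axis at y = 0 (among the integer gridlines).
Putting this together gives p.

2*x^3 + x*y + y^2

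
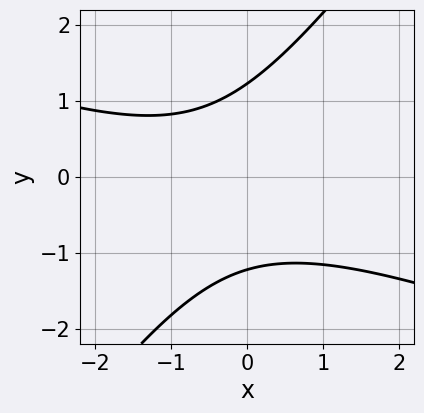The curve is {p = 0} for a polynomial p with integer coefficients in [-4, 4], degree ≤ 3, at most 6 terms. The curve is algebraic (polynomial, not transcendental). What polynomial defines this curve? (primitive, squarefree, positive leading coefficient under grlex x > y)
First, degree: a generic line meets the curve in up to 2 points, so deg p = 2.
Next, checking where it meets the axes: no x-intercept at any integer in the box.
Finally, putting this together gives p.

x^2 + 2*x*y - 2*y^2 + x + 3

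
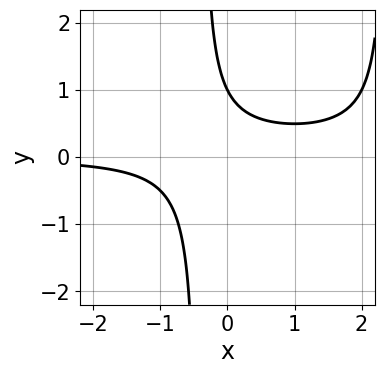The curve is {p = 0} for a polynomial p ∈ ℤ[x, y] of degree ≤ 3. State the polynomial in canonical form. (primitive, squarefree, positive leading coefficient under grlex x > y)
x^2*y - 2*x*y - y + 1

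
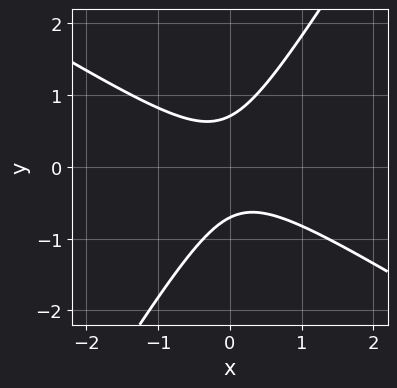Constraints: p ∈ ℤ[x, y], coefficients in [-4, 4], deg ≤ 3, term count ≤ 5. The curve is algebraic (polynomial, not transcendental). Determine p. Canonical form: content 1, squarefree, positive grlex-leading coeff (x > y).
First, deg p = 2. A generic line meets the curve in up to 2 points.
Then, from the visible intercepts: no x-intercept at any integer in the box.
Finally, assembling these constraints gives the stated polynomial.

2*x^2 + 2*x*y - 2*y^2 + 1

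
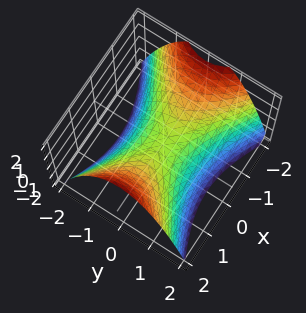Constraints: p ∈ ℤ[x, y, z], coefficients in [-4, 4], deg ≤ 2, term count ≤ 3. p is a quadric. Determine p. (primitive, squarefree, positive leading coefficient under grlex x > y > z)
x^2 - 2*y^2 - 2*z

Degree: a saddle surface; a quadric, so deg p = 2.
Symmetries: the x ↦ −x reflection is a symmetry, so x appears only in even powers; mirror symmetry y ↦ −y ⇒ only even powers of y.
Against the integer gridlines: it meets the z-axis at z = 0 (among the integer gridlines); one x-axis crossing is at x = 0; it crosses the y-axis at the gridline y = 0.
The integer polynomial consistent with all of this is the stated p.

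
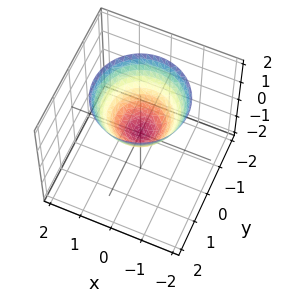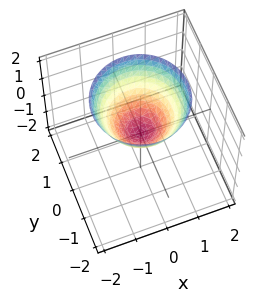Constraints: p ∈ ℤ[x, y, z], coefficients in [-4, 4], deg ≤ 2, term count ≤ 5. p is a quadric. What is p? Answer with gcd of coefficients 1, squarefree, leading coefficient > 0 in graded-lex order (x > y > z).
x^2 + y^2 - z

(a) deg p = 2.
(b) Symmetries: rotational symmetry about the z-axis ⇒ p depends on x, y only through x² + y².
(c) Against the integer gridlines: it crosses the x-axis at the gridline x = 0; one z-axis crossing is at z = 0; one y-axis crossing is at y = 0.
(d) The integer polynomial consistent with all of this is the stated p.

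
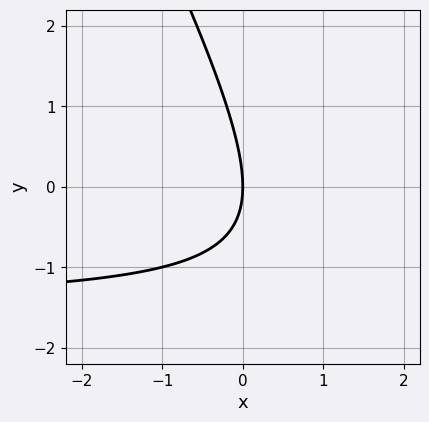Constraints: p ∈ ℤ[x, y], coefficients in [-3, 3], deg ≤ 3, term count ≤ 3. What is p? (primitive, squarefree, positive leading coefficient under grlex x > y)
Degree: no degree-1 curve has this shape, so deg p = 2.
Observable constraints: it crosses the x-axis at the gridline x = 0; it crosses the y-axis at the gridline y = 0.
Together with the visible shape, these determine p as stated.

2*x*y + y^2 + 3*x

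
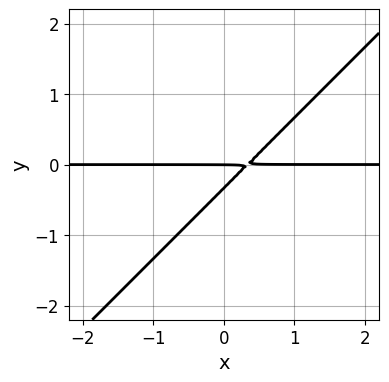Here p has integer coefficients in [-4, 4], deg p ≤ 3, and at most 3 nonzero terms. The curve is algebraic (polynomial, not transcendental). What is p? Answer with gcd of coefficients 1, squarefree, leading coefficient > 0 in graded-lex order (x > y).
3*x*y - 3*y^2 - y

The degree is 2 — the shape is more complex than any degree-1 curve.
From the axis intercepts and sections: one y-axis crossing is at y = 0; the visible x-axis segment lies entirely on the curve.
Matching integer coefficients to the picture gives p.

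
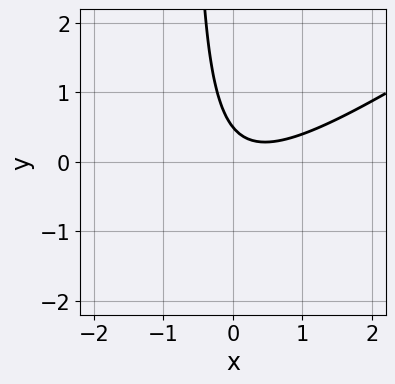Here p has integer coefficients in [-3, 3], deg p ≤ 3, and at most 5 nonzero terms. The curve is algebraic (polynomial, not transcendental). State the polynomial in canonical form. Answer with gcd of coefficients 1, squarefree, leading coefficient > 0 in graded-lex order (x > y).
2*x^2 - 3*x*y - x - 2*y + 1

(a) deg p = 2. A generic line meets the curve in up to 2 points.
(b) From the visible intercepts: it misses every integer gridline on the x-axis.
(c) Solving for integer coefficients yields p as stated.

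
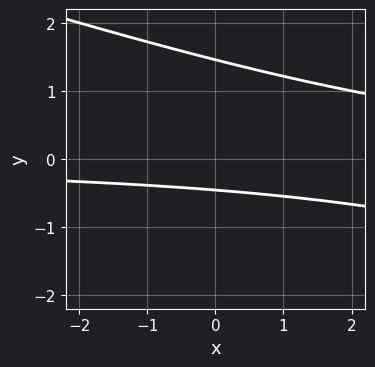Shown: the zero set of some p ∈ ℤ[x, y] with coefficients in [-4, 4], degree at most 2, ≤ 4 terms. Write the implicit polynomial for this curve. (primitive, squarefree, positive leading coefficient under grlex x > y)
1. The degree is 2 — a generic line meets the curve in up to 2 points.
2. From the axis intercepts and sections: no x-intercept at any integer in the box.
3. Together with the visible shape, these determine p as stated.

x*y + 3*y^2 - 3*y - 2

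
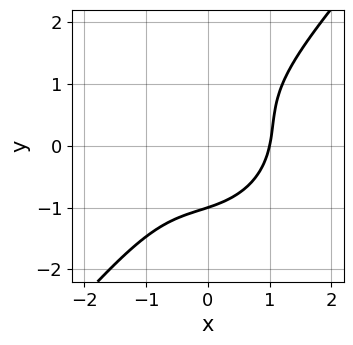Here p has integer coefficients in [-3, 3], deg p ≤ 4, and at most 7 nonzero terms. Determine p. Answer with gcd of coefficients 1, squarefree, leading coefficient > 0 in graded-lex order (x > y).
3*x^3 - 2*x^2*y + 3*x*y^2 - 3*y^3 - 3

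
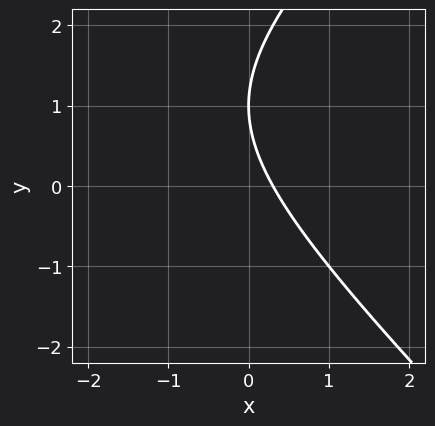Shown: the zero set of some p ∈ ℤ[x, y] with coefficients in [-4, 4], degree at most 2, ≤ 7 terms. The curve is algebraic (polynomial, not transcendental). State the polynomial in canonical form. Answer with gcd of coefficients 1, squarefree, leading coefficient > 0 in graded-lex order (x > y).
(a) deg p = 2. The shape is more complex than any degree-1 curve.
(b) From the axis intercepts and sections: it crosses the y-axis at the gridline y = 1.
(c) Assembling these constraints gives the stated polynomial.

x^2 - y^2 + 3*x + 2*y - 1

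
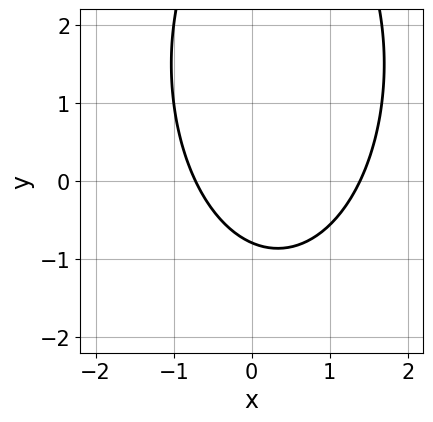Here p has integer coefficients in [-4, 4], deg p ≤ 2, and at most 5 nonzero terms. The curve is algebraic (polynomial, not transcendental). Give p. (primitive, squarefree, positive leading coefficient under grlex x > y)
1. The degree is 2 — a generic line meets the curve in up to 2 points.
2. Putting this together gives p.

3*x^2 + y^2 - 2*x - 3*y - 3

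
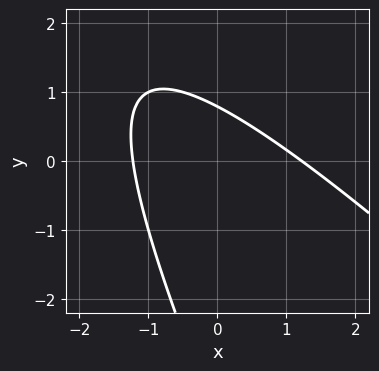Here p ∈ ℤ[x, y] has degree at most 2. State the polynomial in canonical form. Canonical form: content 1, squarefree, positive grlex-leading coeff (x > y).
2*x^2 + 3*x*y + y^2 + 3*y - 3

First, deg p = 2. A generic line meets the curve in up to 2 points.
Finally, the integer polynomial consistent with all of this is the stated p.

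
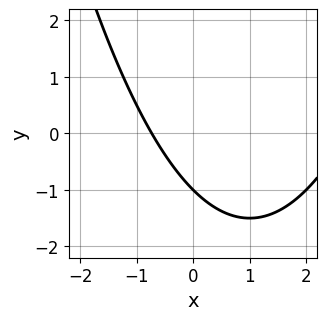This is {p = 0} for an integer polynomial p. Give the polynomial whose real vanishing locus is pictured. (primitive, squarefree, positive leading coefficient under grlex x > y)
x^2 - 2*x - 2*y - 2

1. The degree is 2 — the shape is more complex than any degree-1 curve.
2. Reading off the gridlines: one y-axis crossing is at y = -1.
3. Fitting integer coefficients to these (and the overall shape) gives p.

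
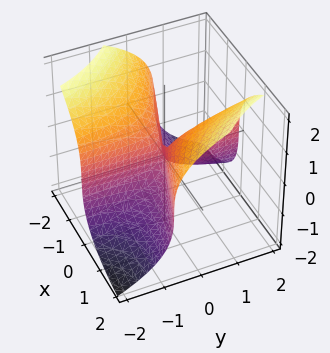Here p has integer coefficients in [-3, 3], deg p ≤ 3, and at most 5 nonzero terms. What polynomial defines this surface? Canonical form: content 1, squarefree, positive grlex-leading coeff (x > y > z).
z^3 - x^2 - 3*x*y

(a) Degree: a generic line meets the surface in up to 3 points, so deg p = 3.
(b) From the axis intercepts and sections: every point of the y-axis in the box is on the surface; it meets the z-axis at z = 0 (among the integer gridlines).
(c) Fitting integer coefficients to these (and the overall shape) gives p.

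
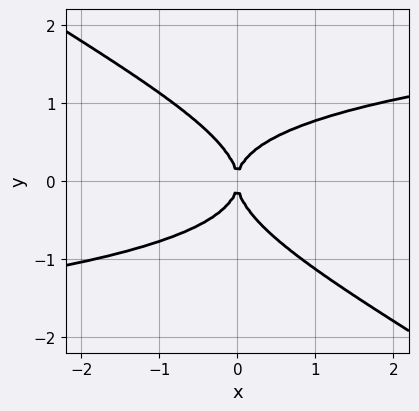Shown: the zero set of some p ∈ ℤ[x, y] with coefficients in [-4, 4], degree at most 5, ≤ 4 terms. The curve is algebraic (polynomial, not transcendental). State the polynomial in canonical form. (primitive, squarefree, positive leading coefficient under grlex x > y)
First, the degree is 4 — no degree-3 curve has this shape.
Then, observable constraints: it crosses the x-axis at the gridline x = 0; it crosses the y-axis at the gridline y = 0.
Finally, the integer polynomial consistent with all of this is the stated p.

2*x*y^3 + 3*y^4 - 2*x^2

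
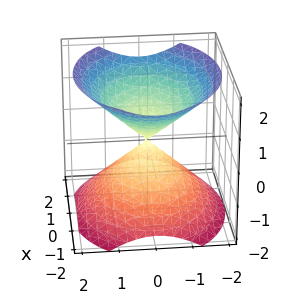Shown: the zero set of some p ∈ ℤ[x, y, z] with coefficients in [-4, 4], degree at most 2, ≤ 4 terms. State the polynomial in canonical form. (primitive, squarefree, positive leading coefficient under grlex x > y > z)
2*x^2 + 3*y^2 - 3*z^2

First, I count 2 distinct pieces.
Next, the degree is 2 — a double cone through the origin; a quadric.
Next, symmetries: the y ↦ −y reflection is a symmetry, so y appears only in even powers; it's symmetric under x → −x, forcing even powers of x; the z ↦ −z reflection is a symmetry, so z appears only in even powers.
Next, from the axis intercepts and sections: one y-axis crossing is at y = 0; it crosses the z-axis at the gridline z = 0; it crosses the x-axis at the gridline x = 0.
Finally, matching integer coefficients to the picture gives p.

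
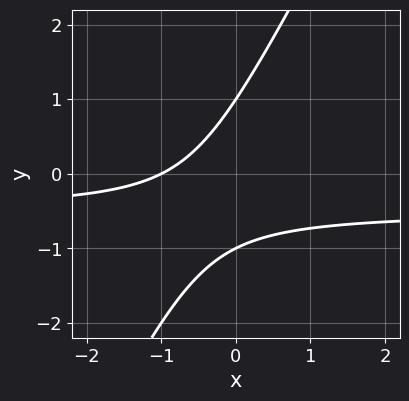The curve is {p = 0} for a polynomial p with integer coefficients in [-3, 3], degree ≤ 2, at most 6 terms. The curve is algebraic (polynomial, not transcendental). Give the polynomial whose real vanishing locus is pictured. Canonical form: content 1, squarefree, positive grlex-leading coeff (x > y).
2*x*y - y^2 + x + 1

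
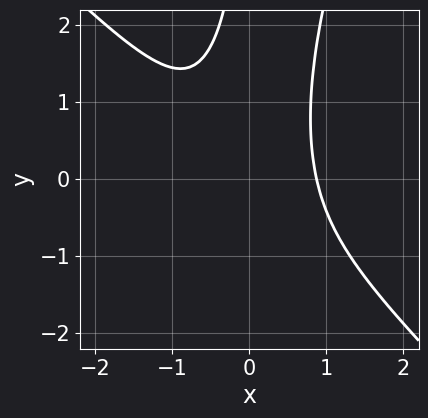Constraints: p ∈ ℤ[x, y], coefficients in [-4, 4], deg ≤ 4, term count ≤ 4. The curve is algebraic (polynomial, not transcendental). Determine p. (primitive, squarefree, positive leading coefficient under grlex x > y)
3*x^3 + 2*x^2*y - x*y^2 - 2

First, the degree is 3 — the shape is more complex than any degree-2 curve.
Next, against the integer gridlines: it misses every integer gridline on the y-axis.
Finally, these observations pin down the coefficients.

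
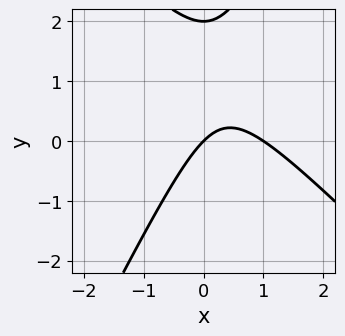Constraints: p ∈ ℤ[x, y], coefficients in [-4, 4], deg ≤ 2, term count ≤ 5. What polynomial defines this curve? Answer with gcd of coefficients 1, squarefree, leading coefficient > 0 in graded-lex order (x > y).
2*x^2 + x*y - y^2 - 2*x + 2*y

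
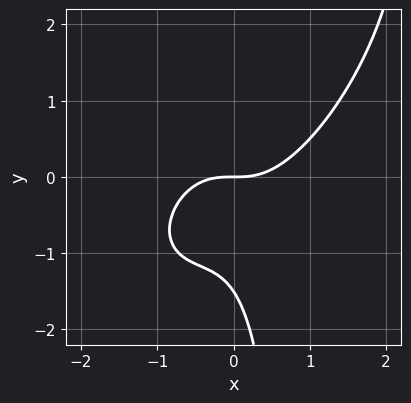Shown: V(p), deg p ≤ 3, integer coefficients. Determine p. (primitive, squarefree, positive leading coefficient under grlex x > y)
3*x^3 - 3*x^2*y + 2*x*y^2 - 2*y^2 - 3*y

(a) Degree: the shape is more complex than any degree-2 curve, so deg p = 3.
(b) Against the integer gridlines: it crosses the x-axis at the gridline x = 0; it meets the y-axis at y = 0 (among the integer gridlines).
(c) Putting this together gives p.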